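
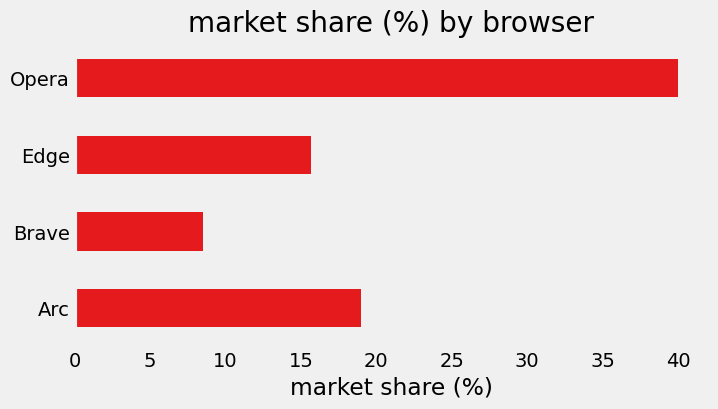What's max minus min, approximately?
Max Opera ≈ 40, min Brave ≈ 10; range ≈ 30.

≈ 30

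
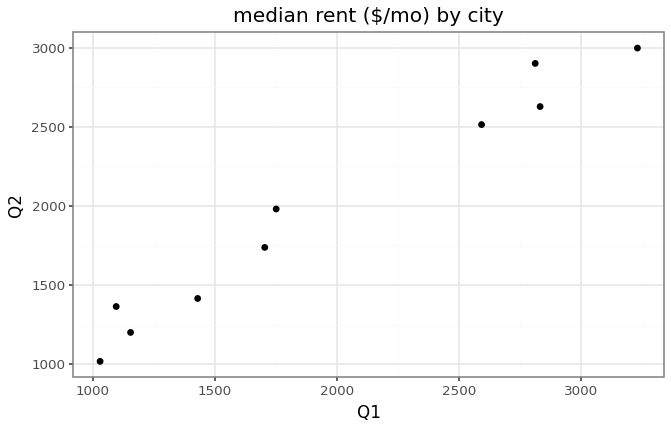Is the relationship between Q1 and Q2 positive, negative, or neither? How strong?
positive, strong

Points are positively correlated; strong (|r| ≈ 1.0).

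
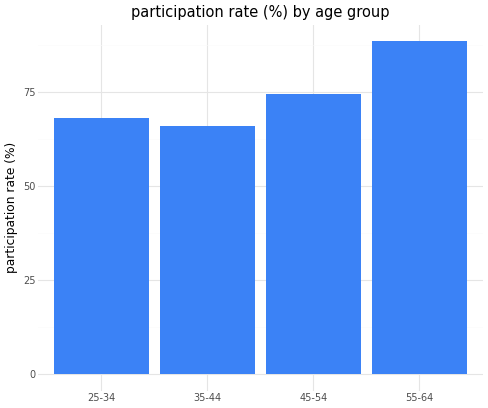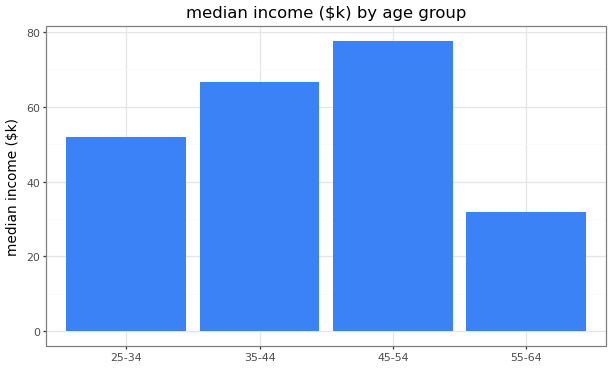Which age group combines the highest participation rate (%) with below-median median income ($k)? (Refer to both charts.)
55-64

Chart 2 median median income ($k) ≈ 60; below-median age groups: 25-34, 55-64. Among those, 55-64 has the highest participation rate (%) (≈ 90).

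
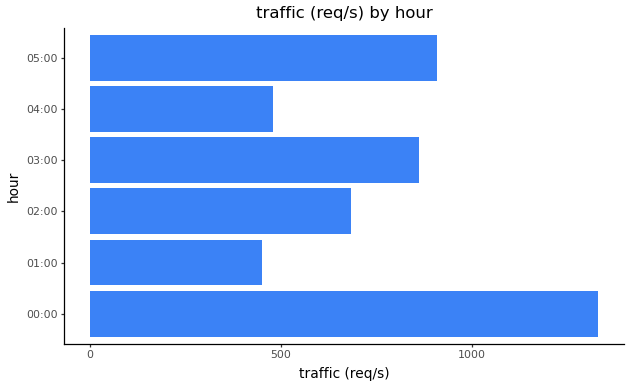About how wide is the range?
Max 00:00 ≈ 1400, min 01:00 ≈ 400; range ≈ 1000.

≈ 1000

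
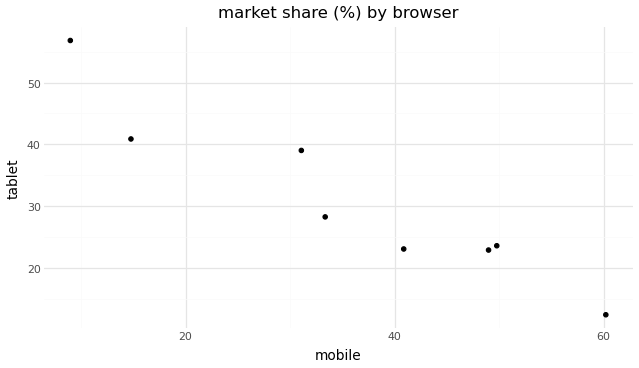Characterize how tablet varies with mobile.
negative, strong

Points are negatively correlated; strong (|r| ≈ 0.9).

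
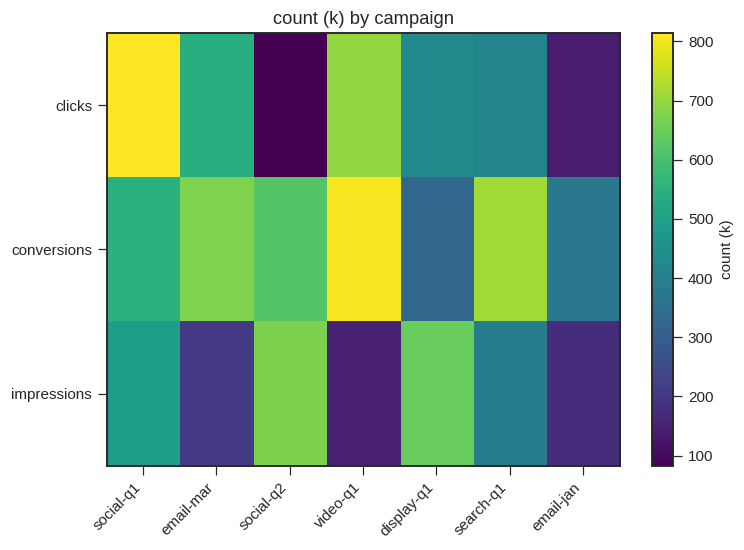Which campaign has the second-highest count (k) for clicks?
Top 3 for clicks: social-q1 ≈ 800, video-q1 ≈ 700, email-mar ≈ 500.

video-q1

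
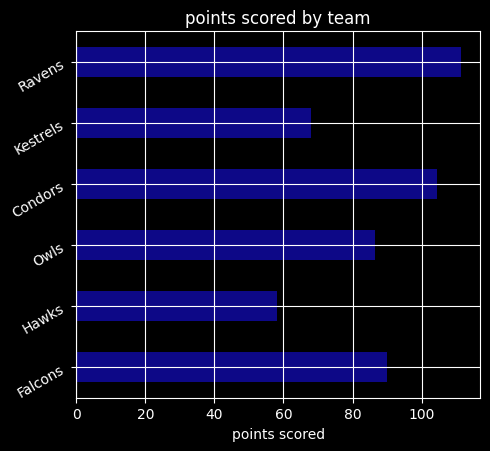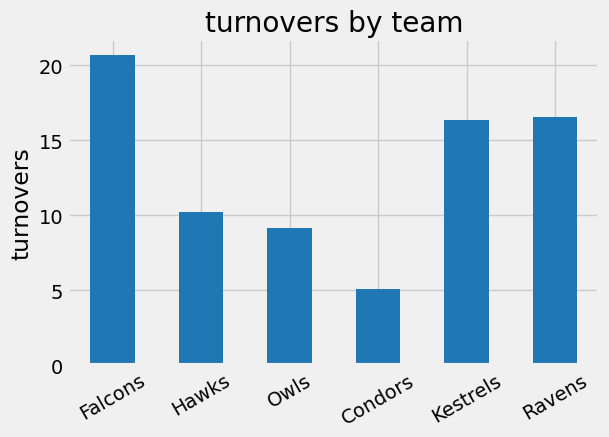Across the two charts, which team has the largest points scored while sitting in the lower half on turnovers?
Condors

Chart 2 median turnovers ≈ 14; below-median teams: Hawks, Owls, Condors. Among those, Condors has the highest points scored (≈ 100).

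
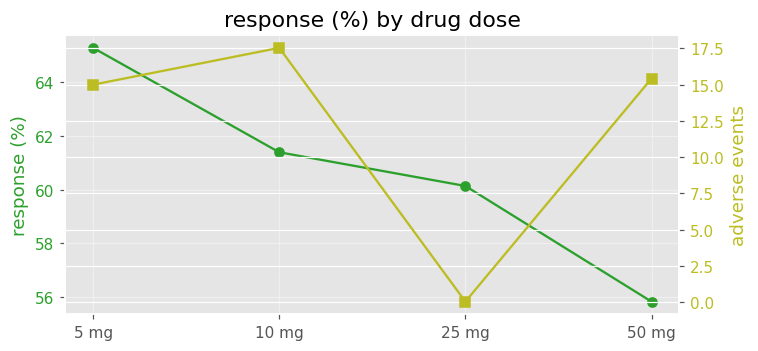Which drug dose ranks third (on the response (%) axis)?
Top 4 (on the response (%) axis): 5 mg ≈ 65, 10 mg ≈ 61, 25 mg ≈ 60, 50 mg ≈ 56.

25 mg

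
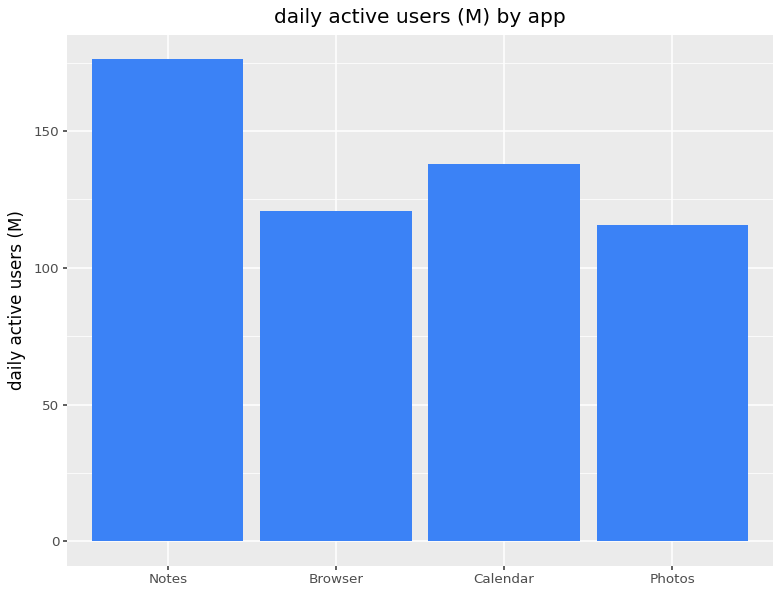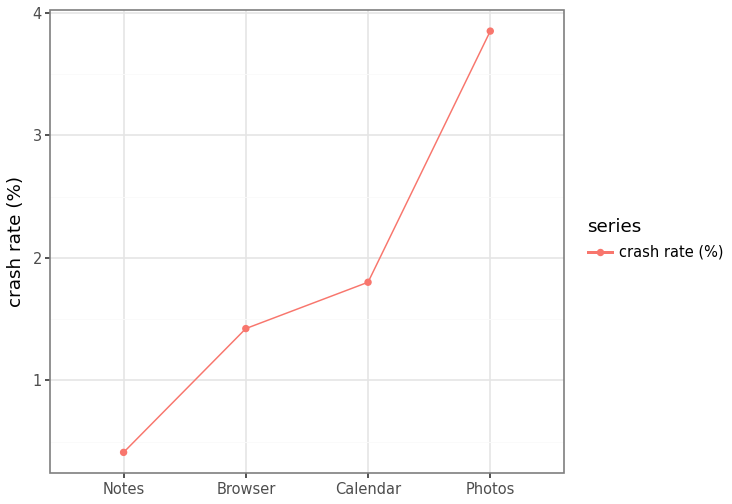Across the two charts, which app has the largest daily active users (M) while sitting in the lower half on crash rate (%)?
Chart 2 median crash rate (%) ≈ 1.5; below-median apps: Notes, Browser. Among those, Notes has the highest daily active users (M) (≈ 180).

Notes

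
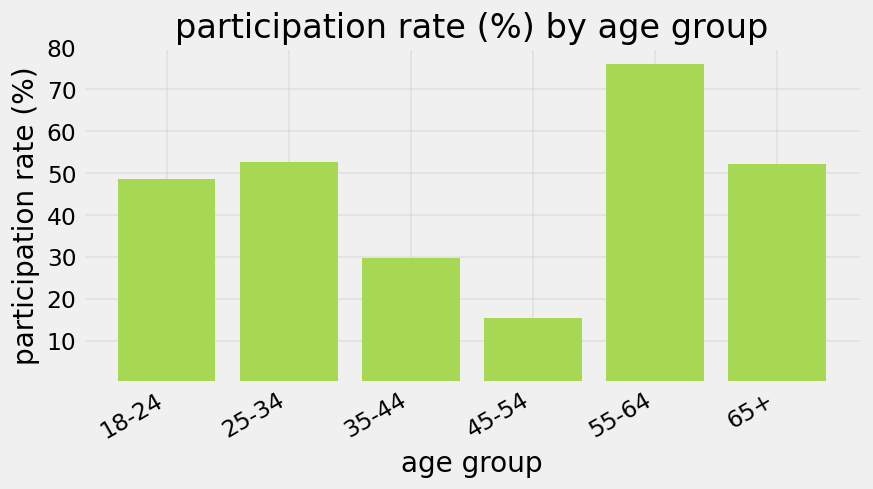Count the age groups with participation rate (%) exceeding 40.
4

Above 40: 18-24, 25-34, 55-64, 65+.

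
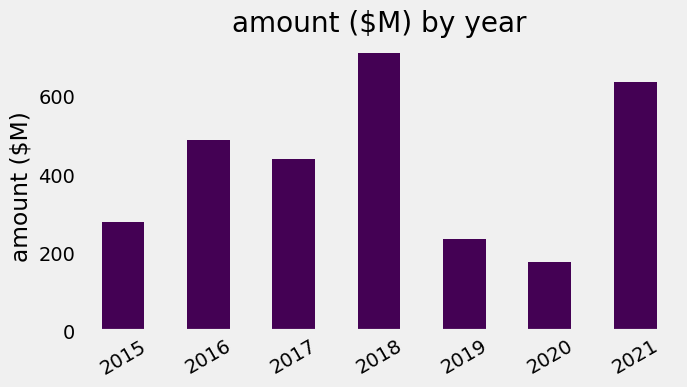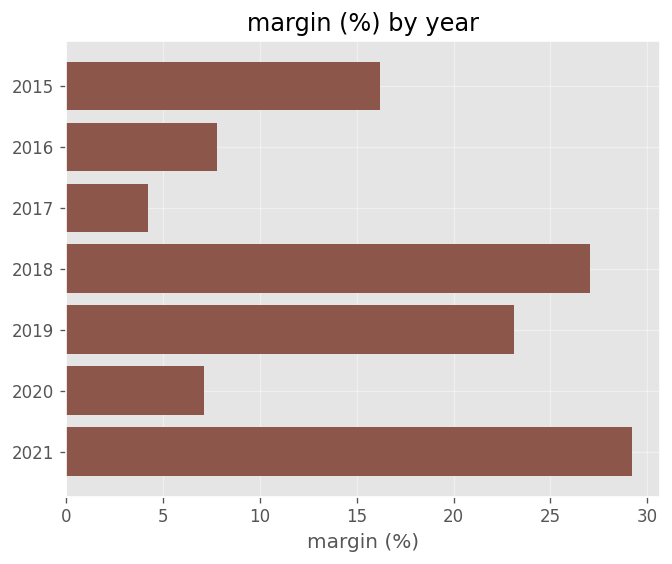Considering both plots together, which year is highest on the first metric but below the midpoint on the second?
2016

Chart 2 median margin (%) ≈ 15; below-median years: 2016, 2017, 2020. Among those, 2016 has the highest amount ($M) (≈ 500).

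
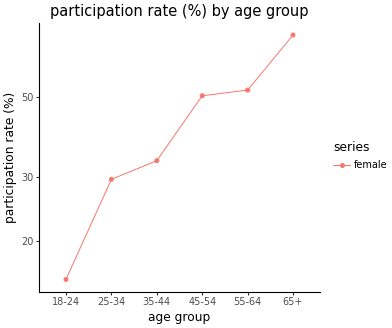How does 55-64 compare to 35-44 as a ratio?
≈ 1.43×

55-64 ≈ 50, 35-44 ≈ 35; 50/35 ≈ 1.43.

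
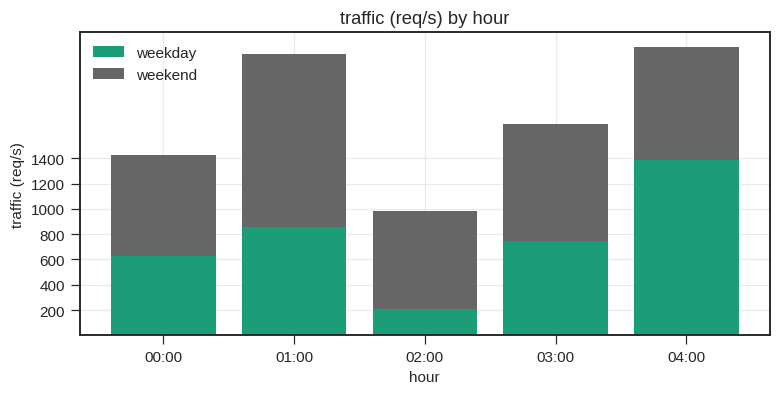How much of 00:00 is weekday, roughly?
≈ 600

weekday top ≈ 600, bottom ≈ 0; segment ≈ 600.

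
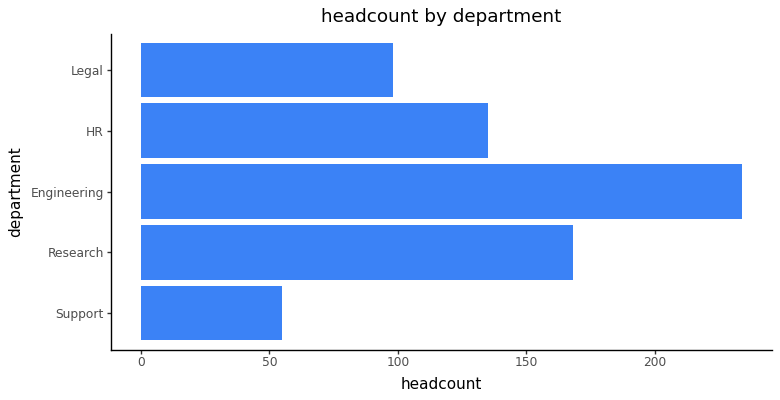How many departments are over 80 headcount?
4

Above 80: Research, Engineering, HR, Legal.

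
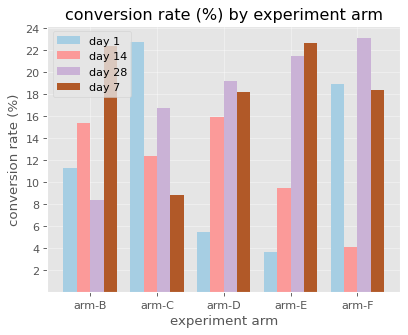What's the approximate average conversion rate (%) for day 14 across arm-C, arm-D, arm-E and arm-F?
(12 + 16 + 10 + 4) / 4 ≈ 10.

≈ 10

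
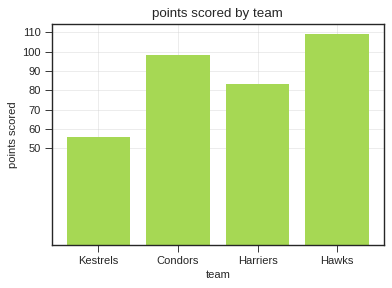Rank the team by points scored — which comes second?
Top 3: Hawks ≈ 110, Condors ≈ 100, Harriers ≈ 80.

Condors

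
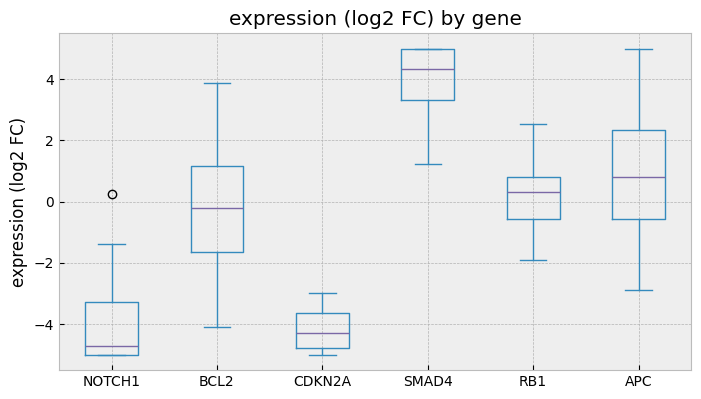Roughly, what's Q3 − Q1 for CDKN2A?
Q3 ≈ -4, Q1 ≈ -5; IQR ≈ 1.

≈ 1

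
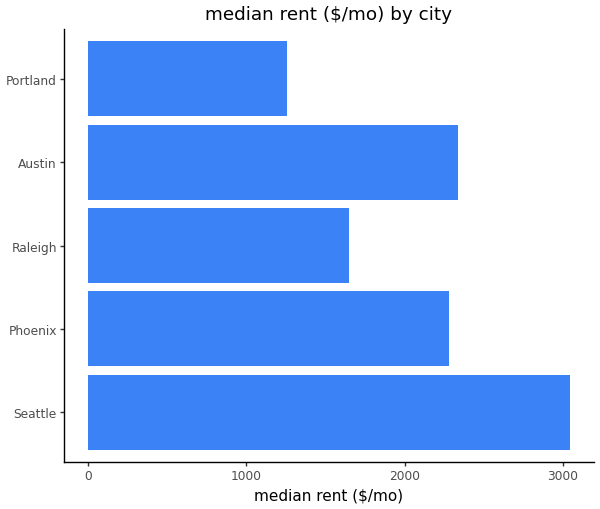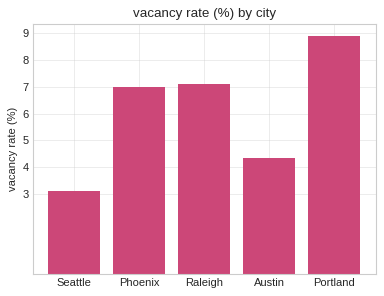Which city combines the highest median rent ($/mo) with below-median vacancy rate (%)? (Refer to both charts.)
Seattle

Chart 2 median vacancy rate (%) ≈ 7; below-median cities: Seattle, Austin. Among those, Seattle has the highest median rent ($/mo) (≈ 3000).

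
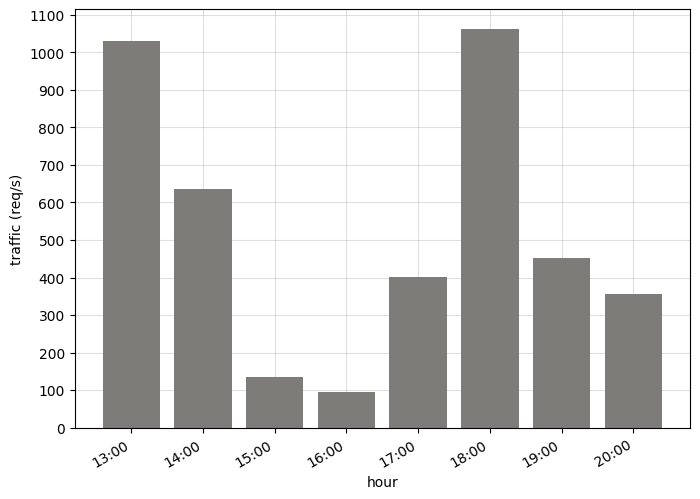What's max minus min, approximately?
Max 18:00 ≈ 1100, min 16:00 ≈ 100; range ≈ 1000.

≈ 1000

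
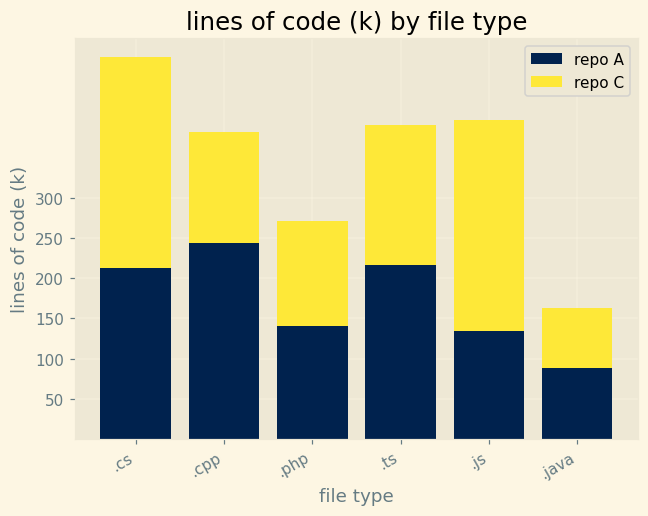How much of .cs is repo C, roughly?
≈ 300

repo C top ≈ 500, bottom ≈ 200; segment ≈ 300.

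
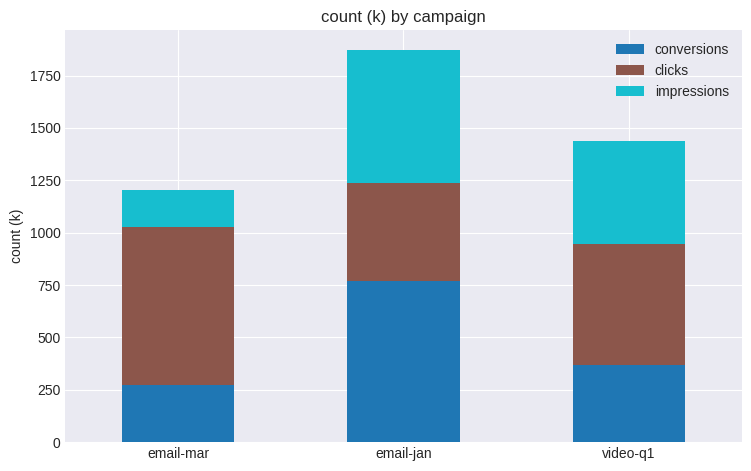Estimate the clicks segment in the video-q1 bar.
≈ 600

clicks top ≈ 1000, bottom ≈ 400; segment ≈ 600.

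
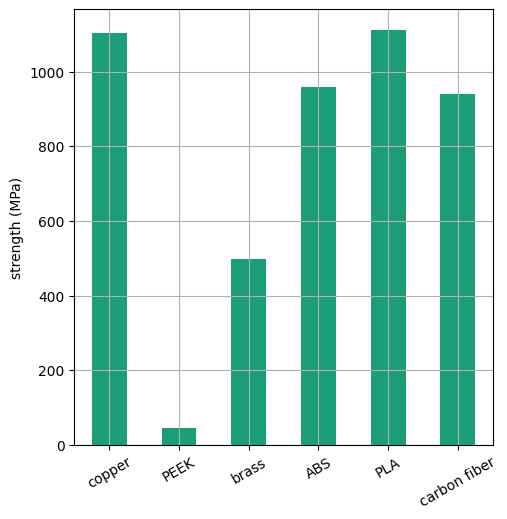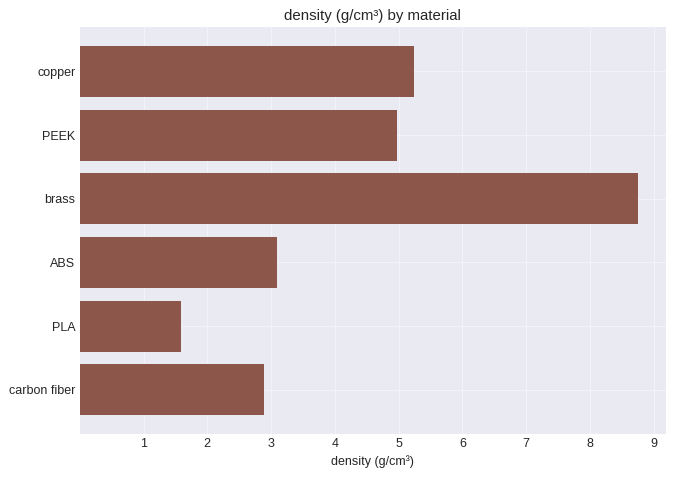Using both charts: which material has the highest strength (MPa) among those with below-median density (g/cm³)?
PLA

Chart 2 median density (g/cm³) ≈ 4; below-median materials: ABS, PLA, carbon fiber. Among those, PLA has the highest strength (MPa) (≈ 1200).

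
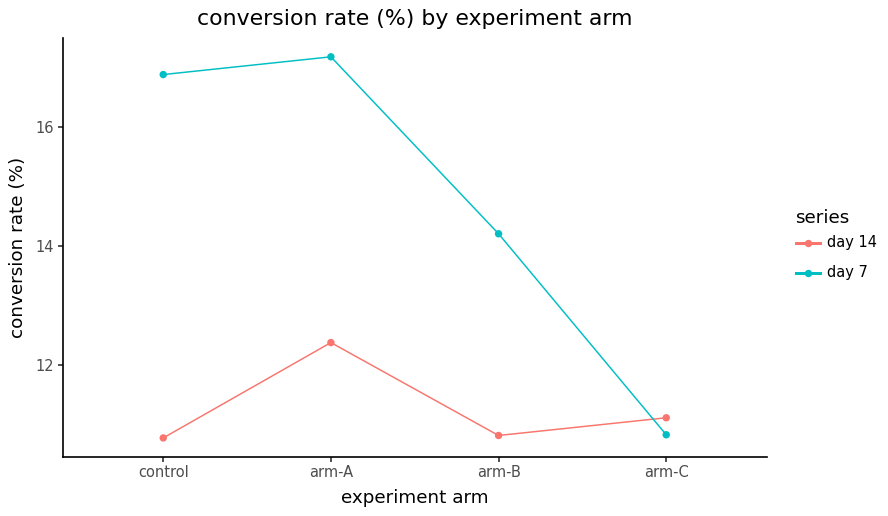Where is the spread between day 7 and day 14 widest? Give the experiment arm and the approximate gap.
control: day 7 ≈ 17, day 14 ≈ 11 → gap ≈ 6. Next-largest (arm-A) is only ≈ 5.

control, ≈ 6 %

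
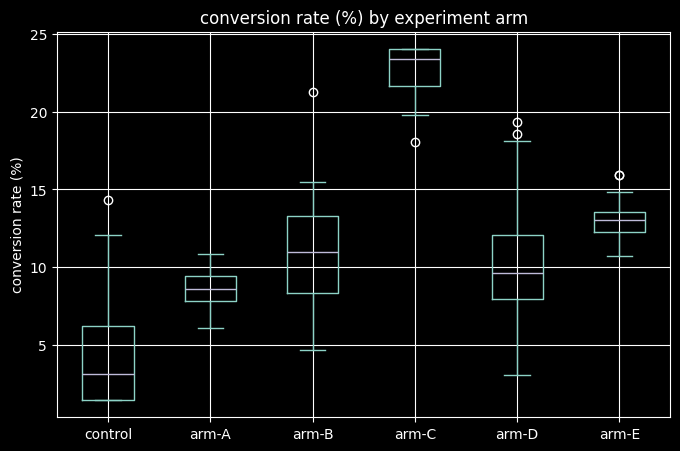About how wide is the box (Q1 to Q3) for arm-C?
Q3 ≈ 24, Q1 ≈ 22; IQR ≈ 2.

≈ 2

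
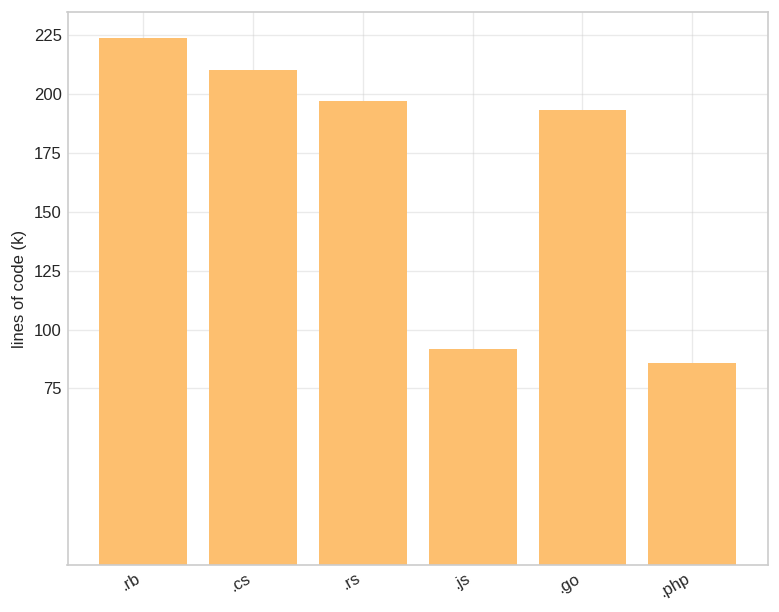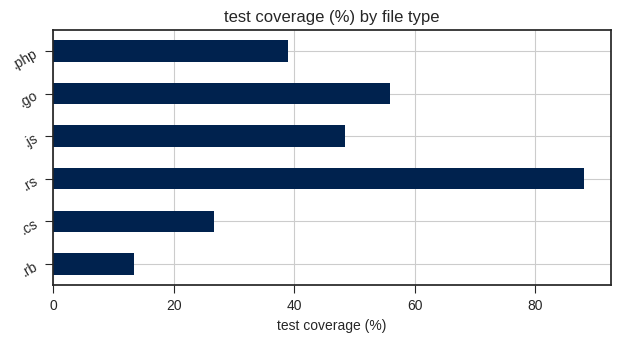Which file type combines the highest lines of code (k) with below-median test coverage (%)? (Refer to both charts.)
Chart 2 median test coverage (%) ≈ 40; below-median file types: .rb, .cs, .php. Among those, .rb has the highest lines of code (k) (≈ 225).

.rb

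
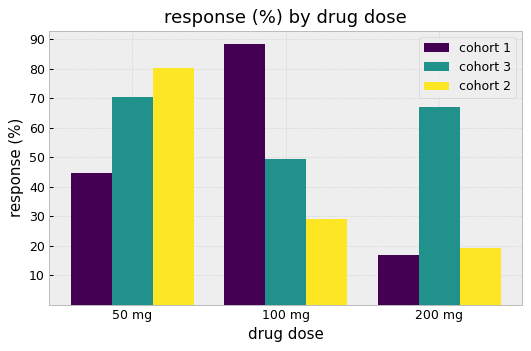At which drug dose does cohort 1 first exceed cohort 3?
100 mg

50 mg: cohort 1 ≈ 40 vs cohort 3 ≈ 70 (not yet); 100 mg: cohort 1 ≈ 90 vs cohort 3 ≈ 50 (first crossover).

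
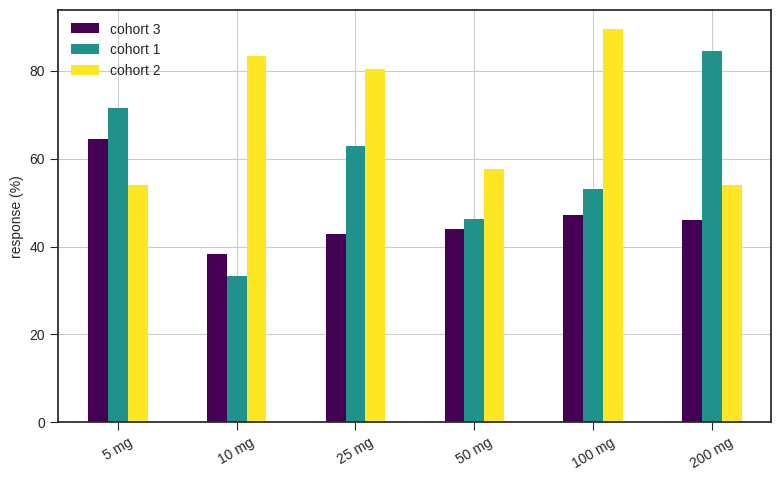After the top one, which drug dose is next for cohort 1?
5 mg

Top 3 for cohort 1: 200 mg ≈ 80, 5 mg ≈ 70, 25 mg ≈ 60.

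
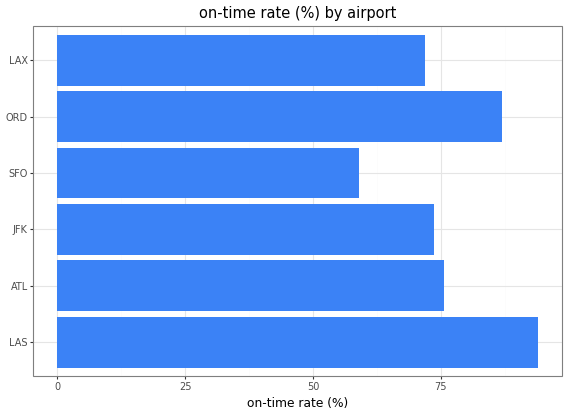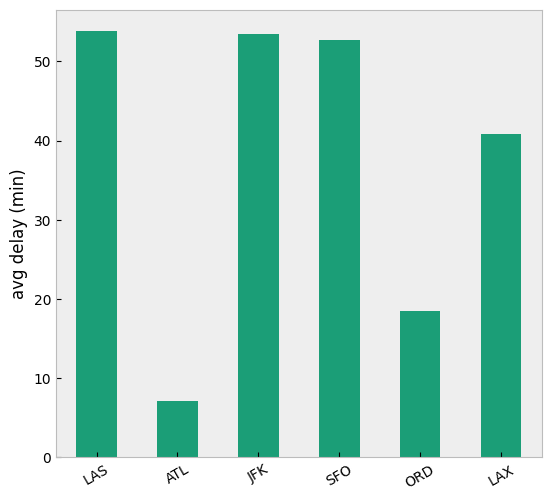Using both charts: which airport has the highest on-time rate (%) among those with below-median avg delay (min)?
ORD

Chart 2 median avg delay (min) ≈ 45; below-median airports: ATL, ORD, LAX. Among those, ORD has the highest on-time rate (%) (≈ 90).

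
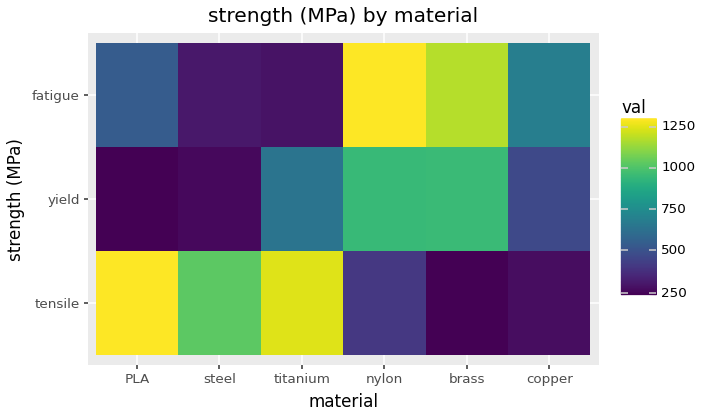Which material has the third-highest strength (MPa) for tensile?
Top 4 for tensile: PLA ≈ 1300, titanium ≈ 1200, steel ≈ 1000, nylon ≈ 400.

steel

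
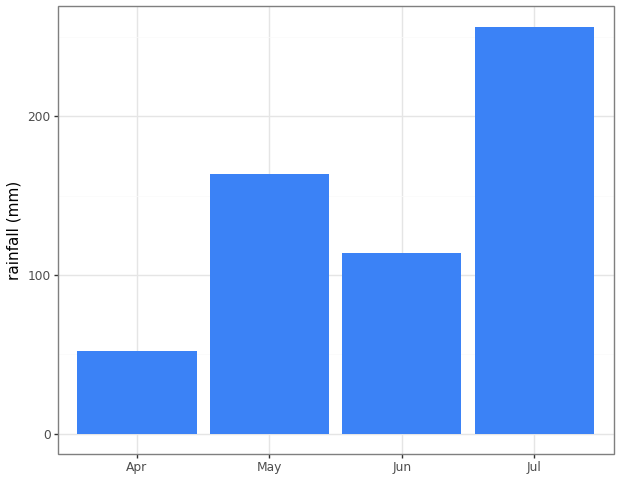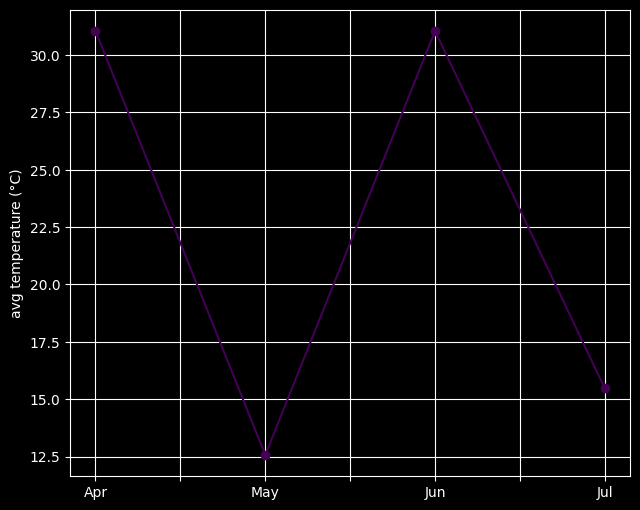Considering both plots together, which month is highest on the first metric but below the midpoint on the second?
Jul

Chart 2 median avg temperature (°C) ≈ 25; below-median months: May, Jul. Among those, Jul has the highest rainfall (mm) (≈ 250).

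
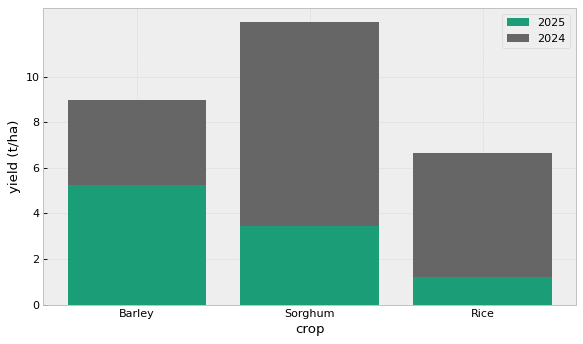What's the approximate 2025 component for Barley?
≈ 6

2025 top ≈ 6, bottom ≈ 0; segment ≈ 6.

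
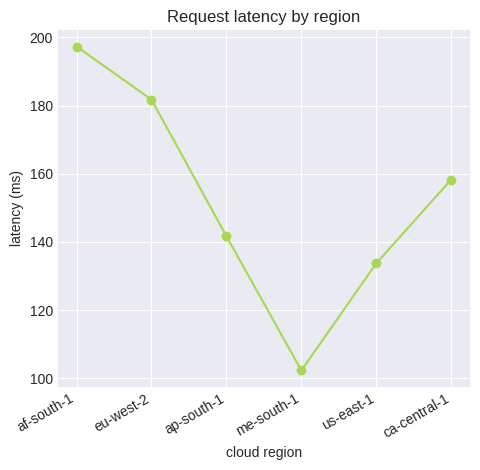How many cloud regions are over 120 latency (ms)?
Above 120: af-south-1, eu-west-2, ap-south-1, us-east-1, ca-central-1.

5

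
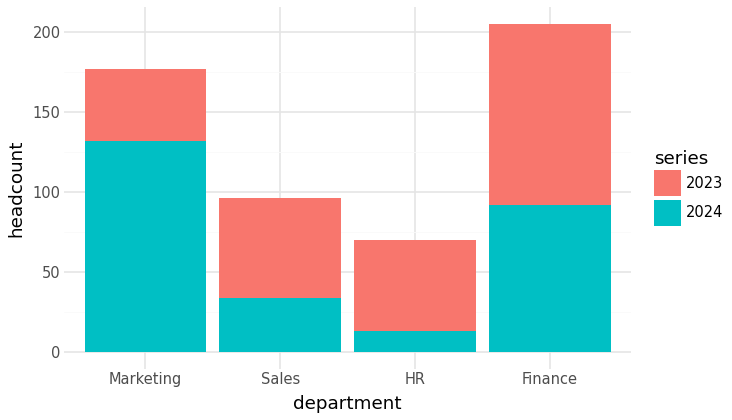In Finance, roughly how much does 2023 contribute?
≈ 100

2023 top ≈ 200, bottom ≈ 100; segment ≈ 100.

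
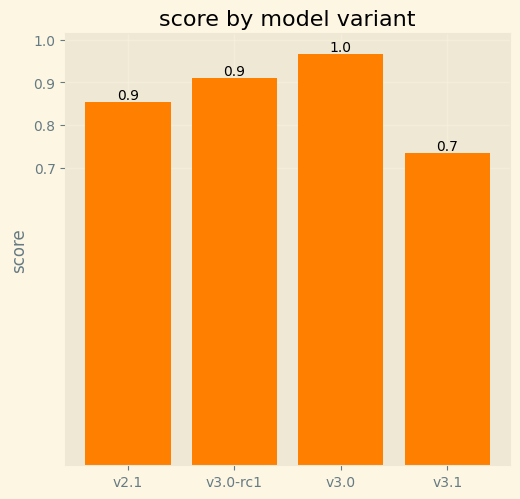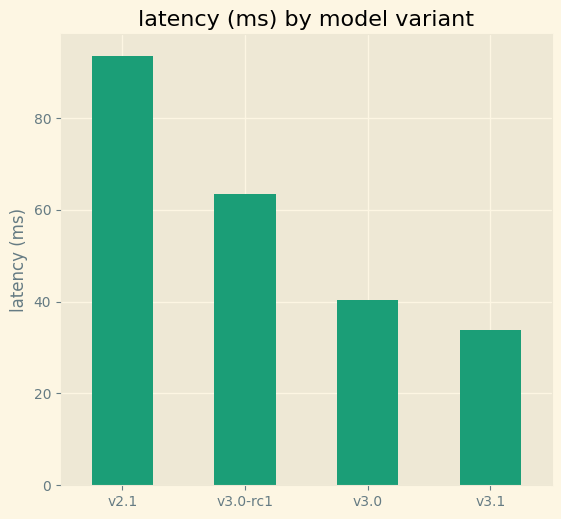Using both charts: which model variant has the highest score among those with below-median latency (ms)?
v3.0

Chart 2 median latency (ms) ≈ 50; below-median model variants: v3.0, v3.1. Among those, v3.0 has the highest score (≈ 1).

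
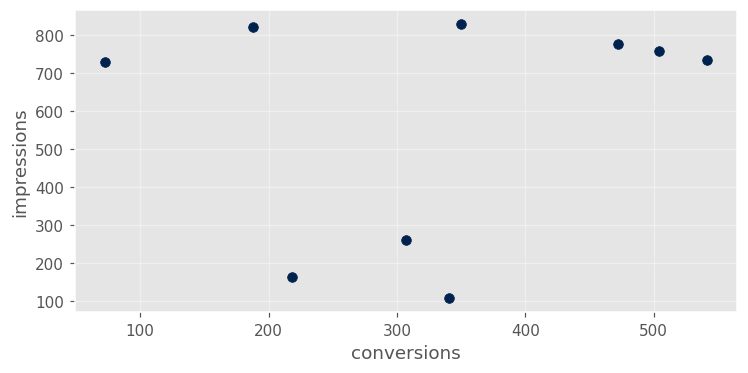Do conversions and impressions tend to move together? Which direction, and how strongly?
no clear correlation

Points are roughly uncorrelated; weak (|r| ≈ 0.2).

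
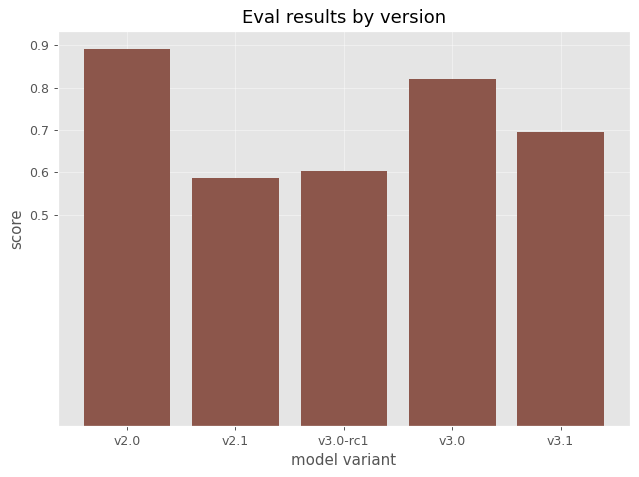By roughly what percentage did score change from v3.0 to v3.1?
≈ -12.5%

v3.0 ≈ 0.8, v3.1 ≈ 0.7; (0.7 − 0.8) / 0.8 ≈ -12.5%.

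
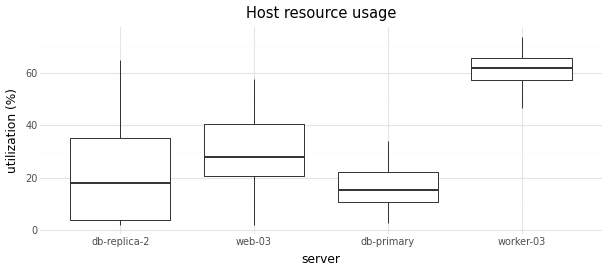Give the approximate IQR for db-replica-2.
≈ 30

Q3 ≈ 35, Q1 ≈ 5; IQR ≈ 30.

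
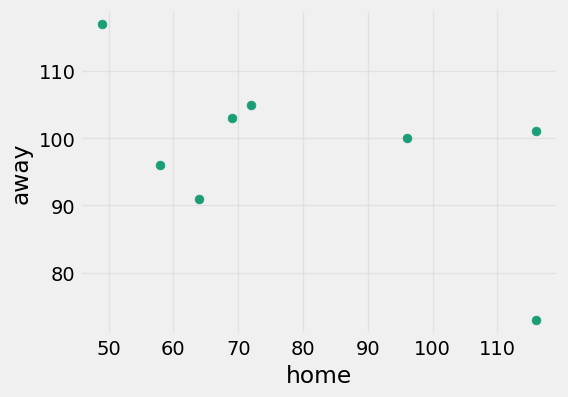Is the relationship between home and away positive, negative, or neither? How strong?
Points are negatively correlated; moderate (|r| ≈ 0.6).

negative, moderate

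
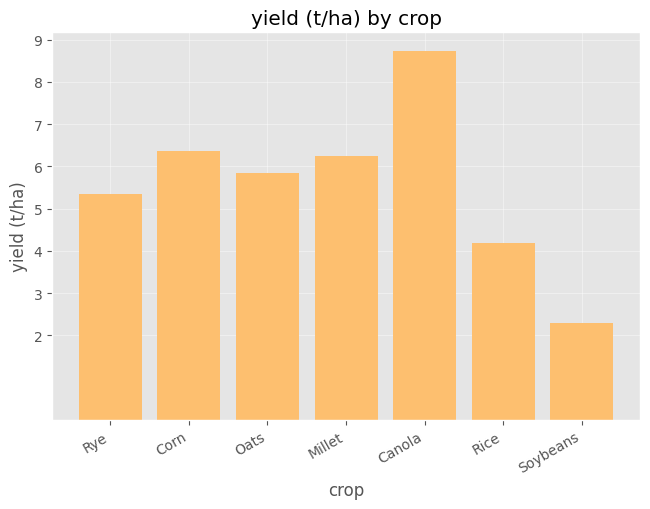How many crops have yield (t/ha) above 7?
Above 7: Canola.

1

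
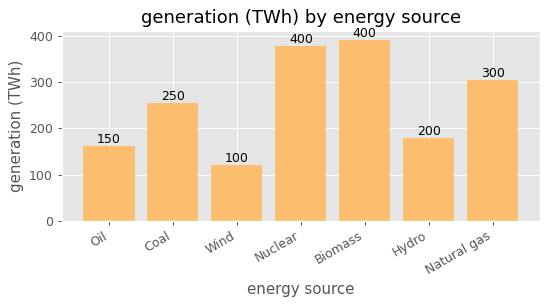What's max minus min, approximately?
Max Biomass ≈ 400, min Wind ≈ 100; range ≈ 300.

≈ 300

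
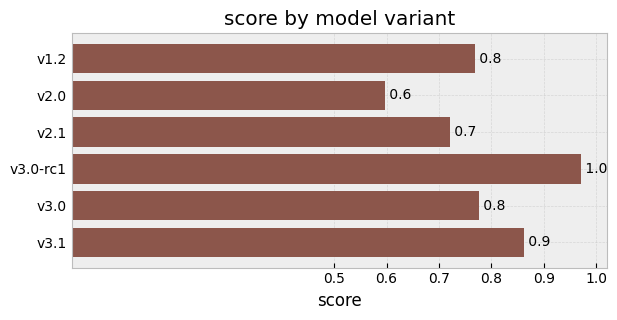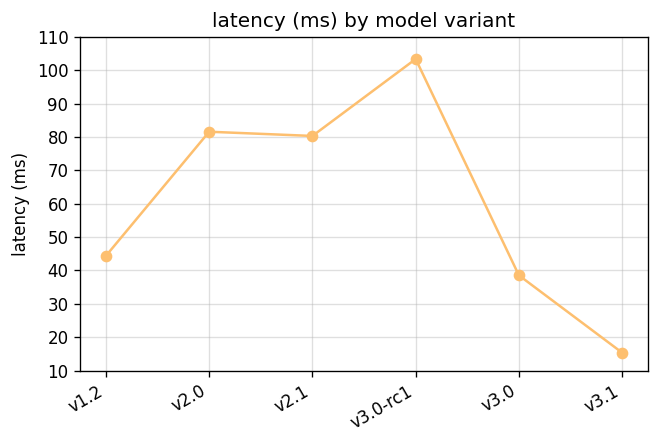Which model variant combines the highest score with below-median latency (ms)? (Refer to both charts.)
v3.1

Chart 2 median latency (ms) ≈ 60; below-median model variants: v1.2, v3.0, v3.1. Among those, v3.1 has the highest score (≈ 0.9).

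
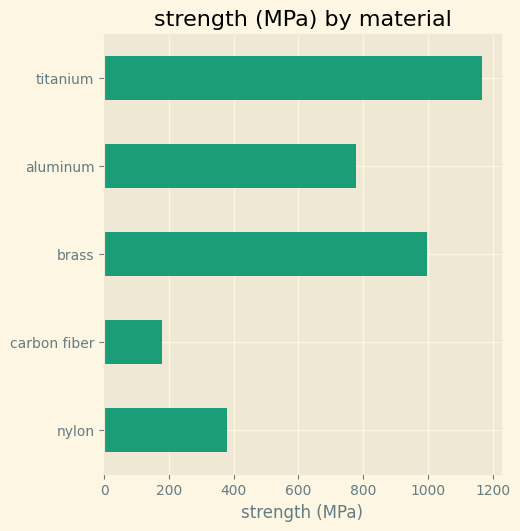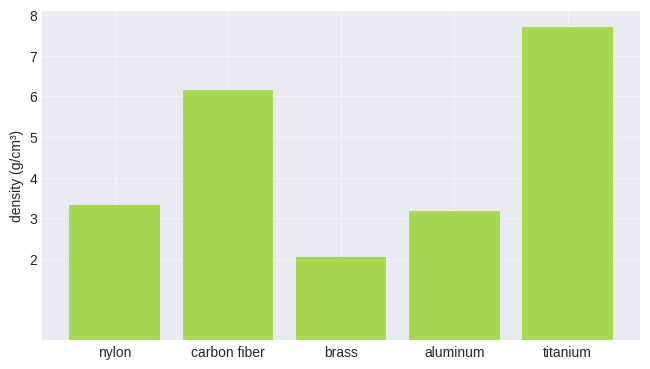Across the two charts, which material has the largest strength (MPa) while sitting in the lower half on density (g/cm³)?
Chart 2 median density (g/cm³) ≈ 3; below-median materials: brass, aluminum. Among those, brass has the highest strength (MPa) (≈ 1000).

brass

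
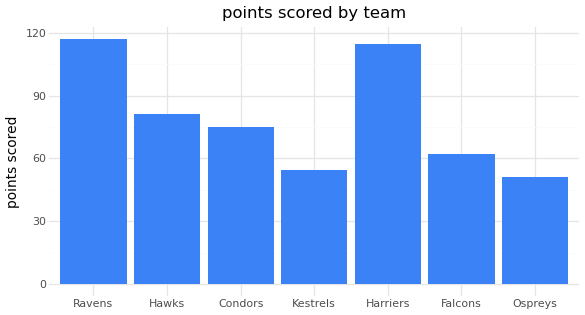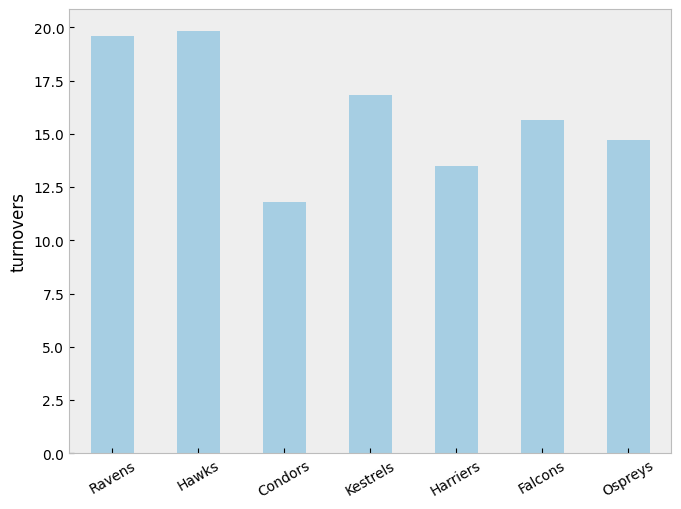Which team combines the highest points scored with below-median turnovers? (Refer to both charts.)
Harriers

Chart 2 median turnovers ≈ 16; below-median teams: Condors, Harriers, Ospreys. Among those, Harriers has the highest points scored (≈ 120).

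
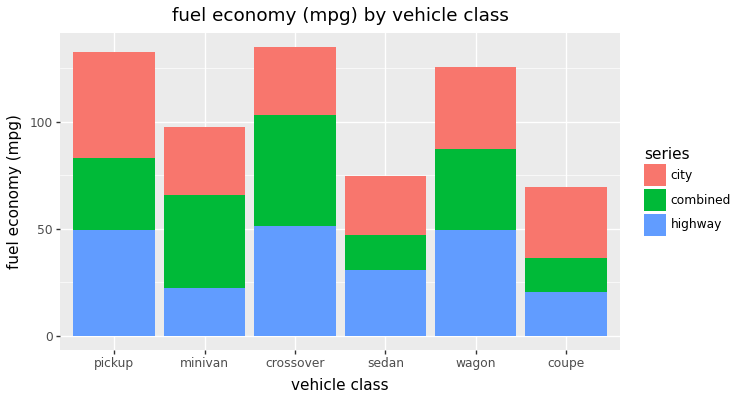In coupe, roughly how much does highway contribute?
highway top ≈ 20, bottom ≈ 0; segment ≈ 20.

≈ 20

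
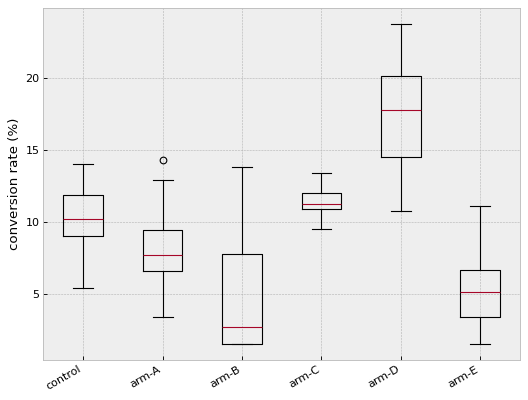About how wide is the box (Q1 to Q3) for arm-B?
Q3 ≈ 8, Q1 ≈ 2; IQR ≈ 6.

≈ 6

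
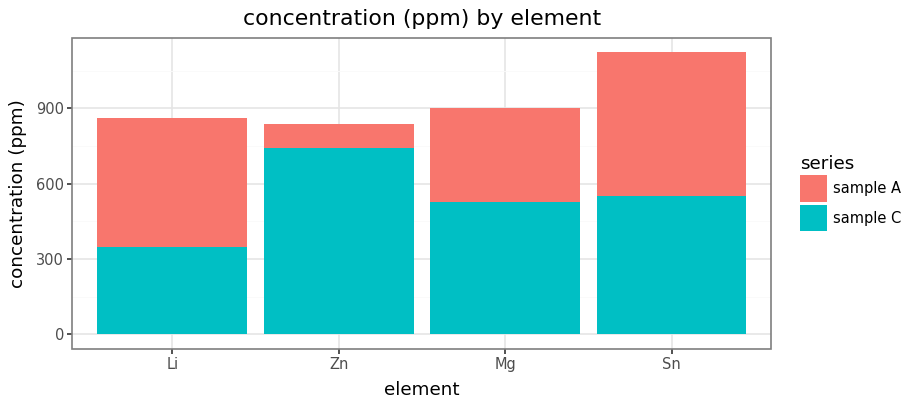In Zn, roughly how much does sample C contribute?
≈ 700

sample C top ≈ 700, bottom ≈ 0; segment ≈ 700.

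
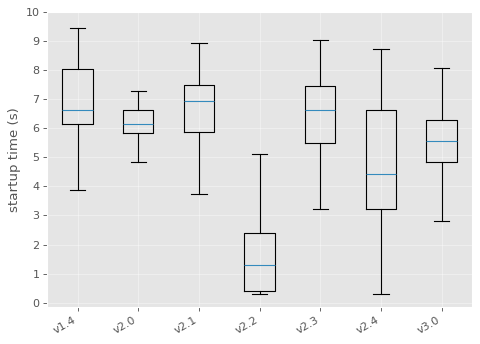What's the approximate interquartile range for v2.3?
Q3 ≈ 7, Q1 ≈ 5; IQR ≈ 2.

≈ 2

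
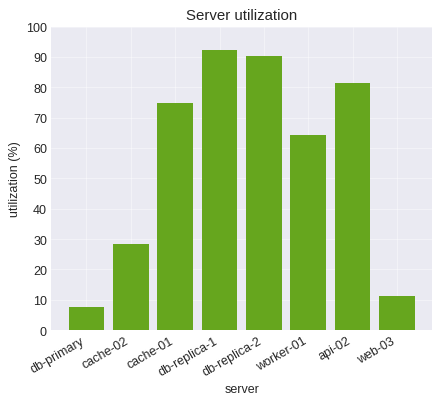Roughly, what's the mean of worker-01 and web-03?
≈ 35

(60 + 10) / 2 ≈ 35.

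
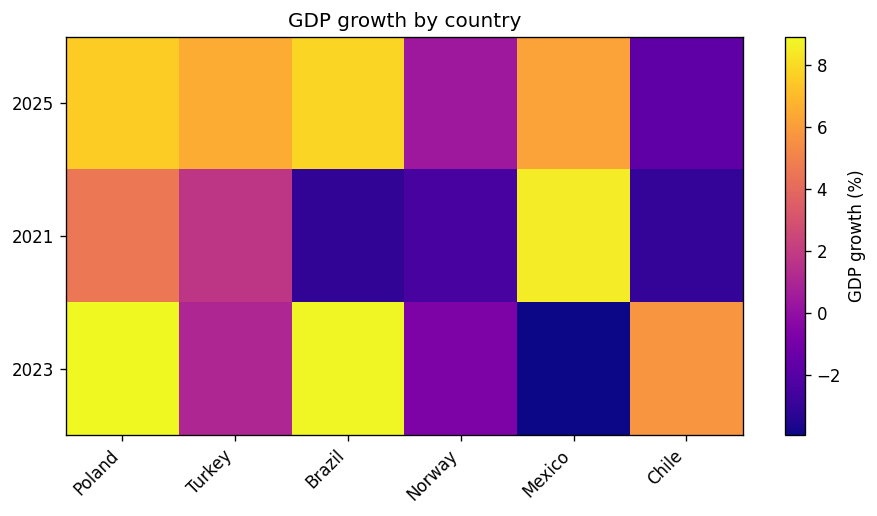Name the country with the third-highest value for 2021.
Top 4 for 2021: Mexico ≈ 8, Poland ≈ 4, Turkey ≈ 2, Norway ≈ -2.

Turkey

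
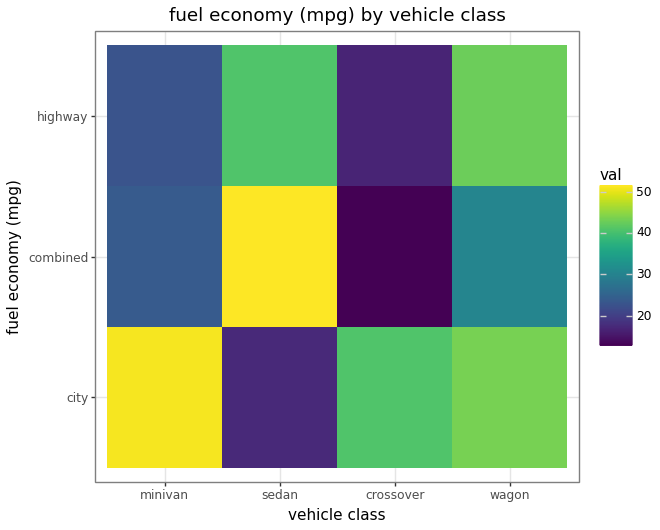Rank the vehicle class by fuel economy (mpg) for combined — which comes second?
Top 3 for combined: sedan ≈ 50, wagon ≈ 30, minivan ≈ 25.

wagon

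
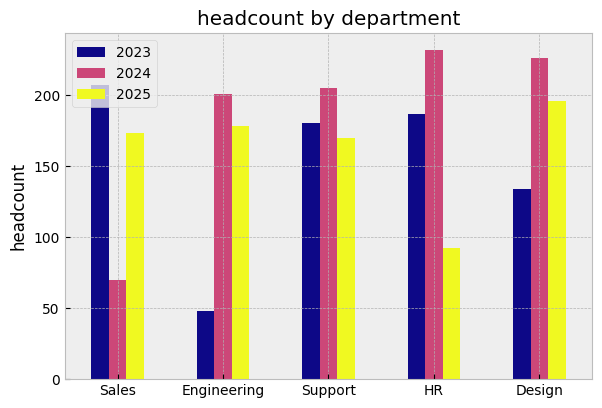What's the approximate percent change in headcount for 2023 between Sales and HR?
≈ -10%

Sales ≈ 200, HR ≈ 180; (180 − 200) / 200 ≈ -10%.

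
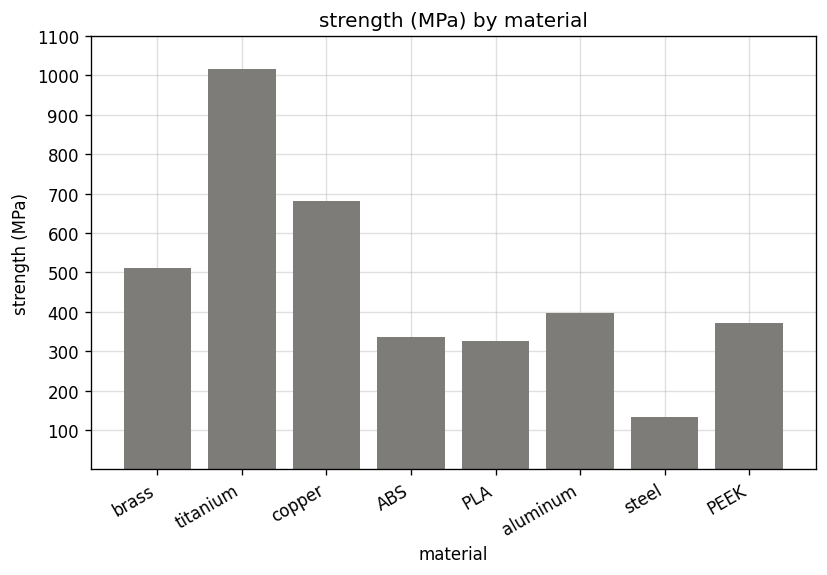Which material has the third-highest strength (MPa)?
brass

Top 4: titanium ≈ 1000, copper ≈ 700, brass ≈ 500, aluminum ≈ 400.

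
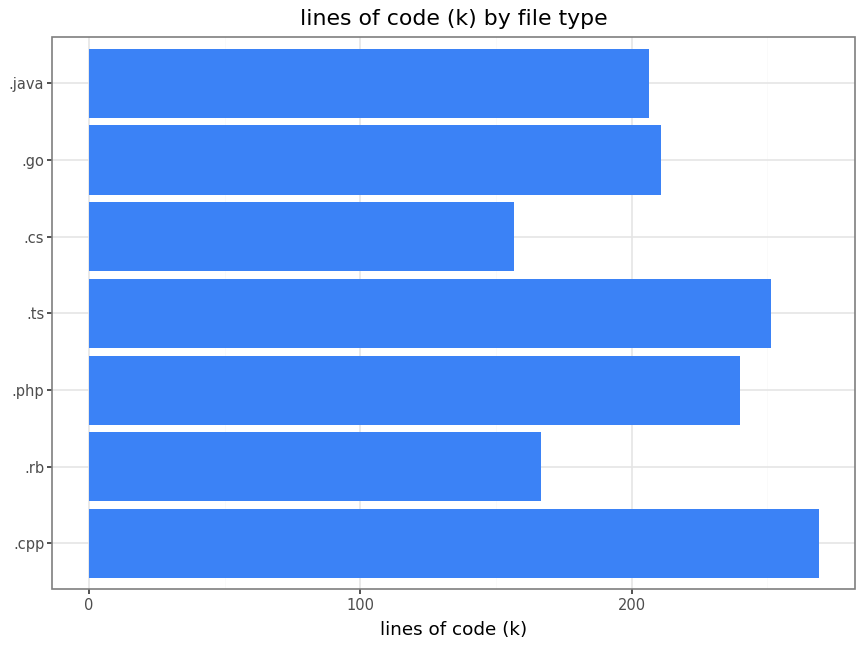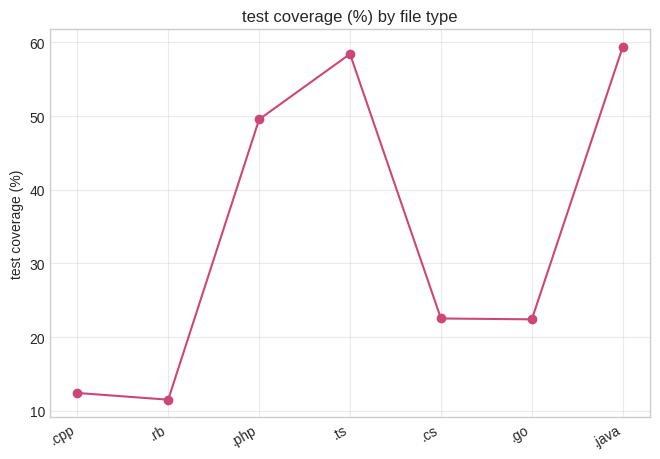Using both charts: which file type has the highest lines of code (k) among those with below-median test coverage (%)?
.cpp

Chart 2 median test coverage (%) ≈ 20; below-median file types: .cpp, .rb, .go. Among those, .cpp has the highest lines of code (k) (≈ 275).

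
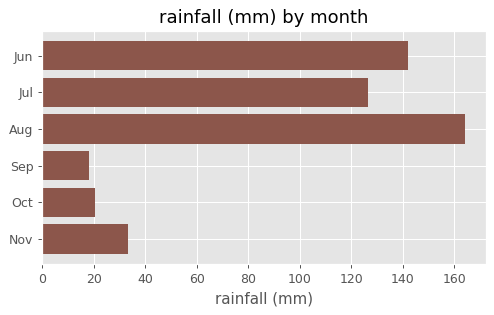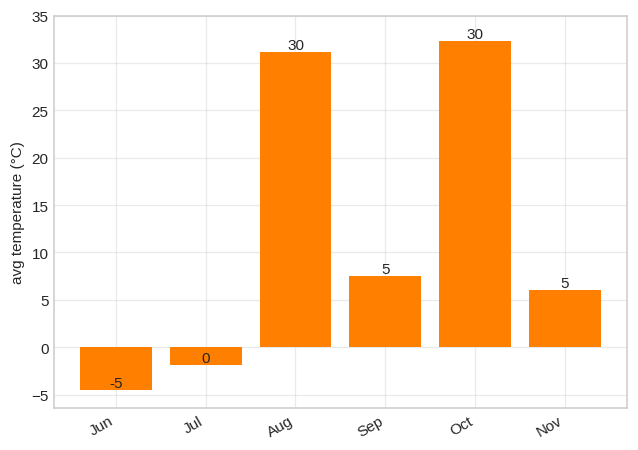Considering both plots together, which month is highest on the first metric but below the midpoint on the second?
Jun

Chart 2 median avg temperature (°C) ≈ 5; below-median months: Jun, Jul, Nov. Among those, Jun has the highest rainfall (mm) (≈ 140).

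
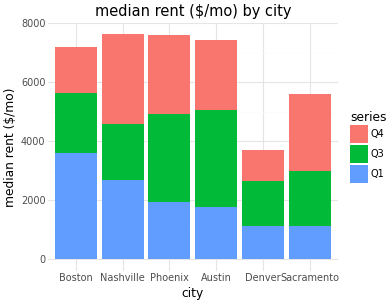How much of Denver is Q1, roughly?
Q1 top ≈ 1000, bottom ≈ 0; segment ≈ 1000.

≈ 1000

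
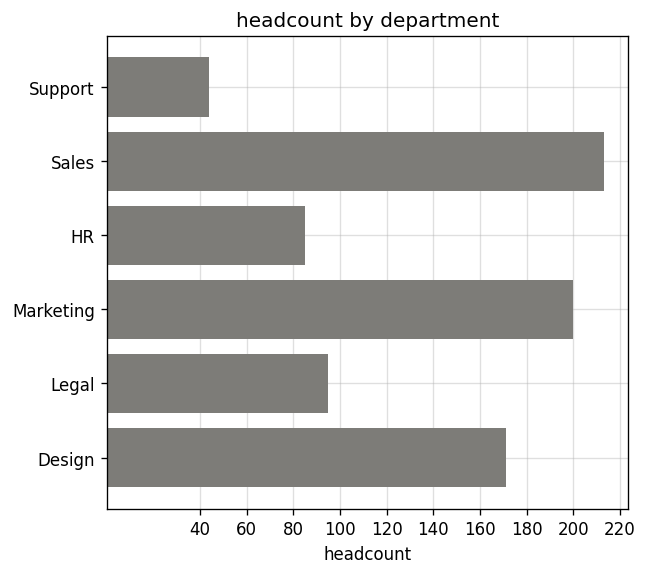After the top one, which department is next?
Marketing

Top 3: Sales ≈ 220, Marketing ≈ 200, Design ≈ 180.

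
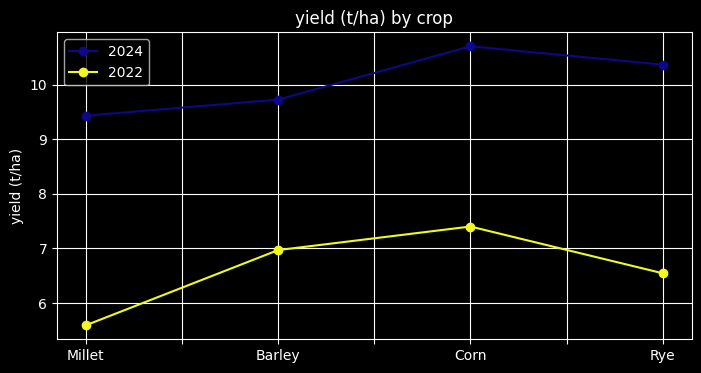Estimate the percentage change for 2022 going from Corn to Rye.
≈ -13.3%

Corn ≈ 7.5, Rye ≈ 6.5; (6.5 − 7.5) / 7.5 ≈ -13.3%.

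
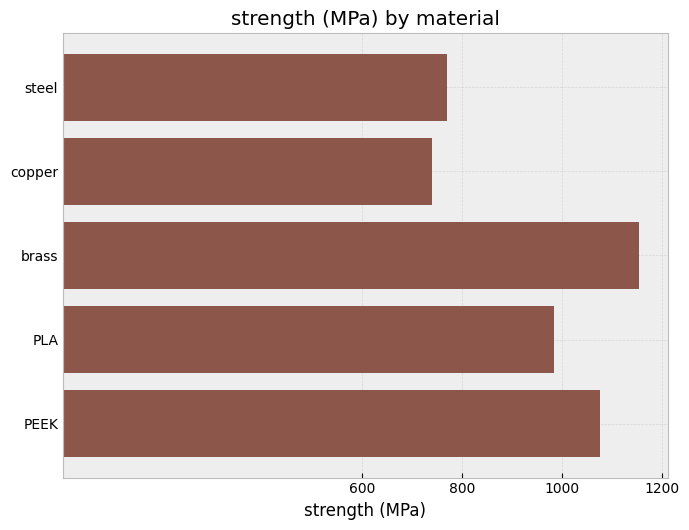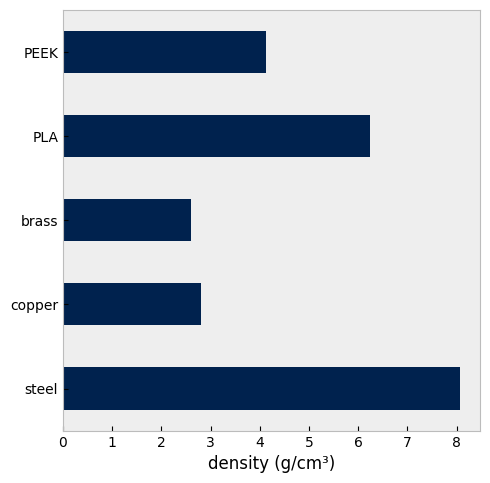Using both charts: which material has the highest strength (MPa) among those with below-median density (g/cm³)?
Chart 2 median density (g/cm³) ≈ 4; below-median materials: copper, brass. Among those, brass has the highest strength (MPa) (≈ 1200).

brass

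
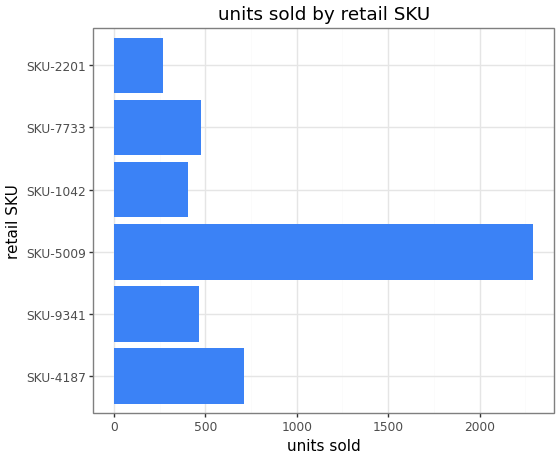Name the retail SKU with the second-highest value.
SKU-4187

Top 3: SKU-5009 ≈ 2200, SKU-4187 ≈ 800, SKU-7733 ≈ 400.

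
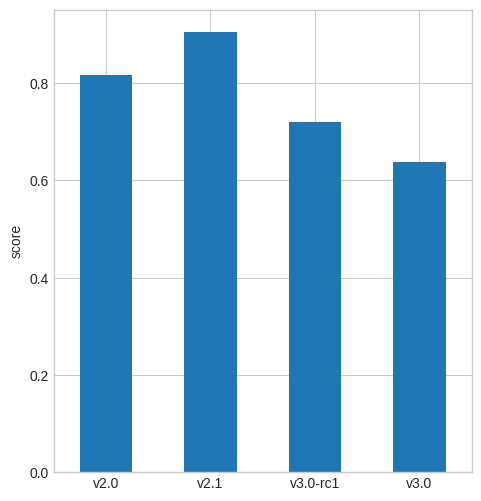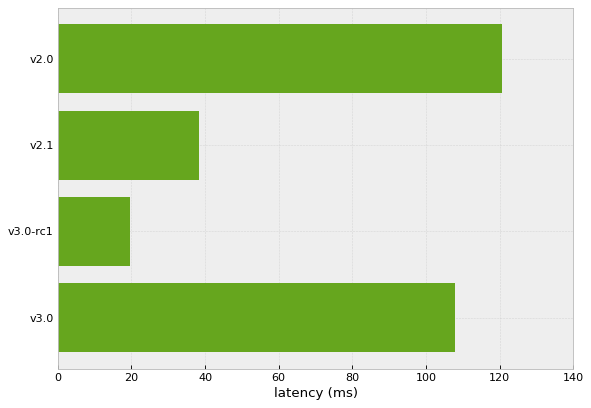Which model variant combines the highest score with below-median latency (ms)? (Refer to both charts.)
Chart 2 median latency (ms) ≈ 80; below-median model variants: v2.1, v3.0-rc1. Among those, v2.1 has the highest score (≈ 0.9).

v2.1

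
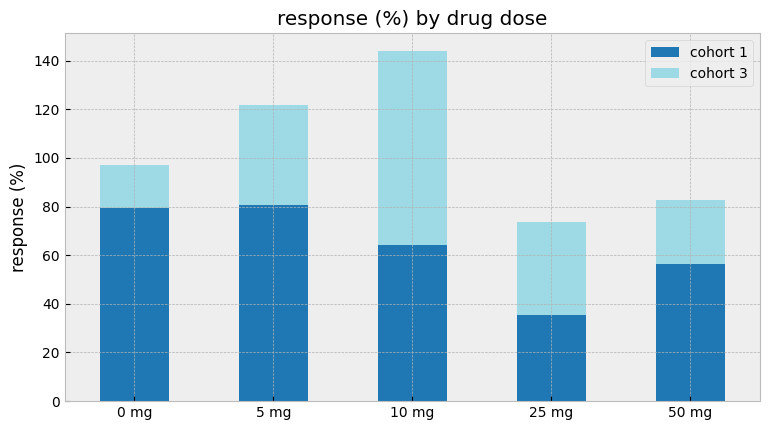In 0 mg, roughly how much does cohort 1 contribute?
≈ 80

cohort 1 top ≈ 80, bottom ≈ 0; segment ≈ 80.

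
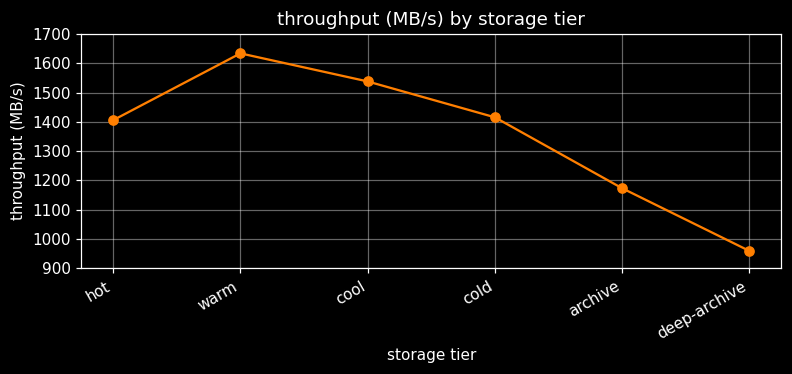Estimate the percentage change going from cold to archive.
cold ≈ 1400, archive ≈ 1200; (1200 − 1400) / 1400 ≈ -14.3%.

≈ -14.3%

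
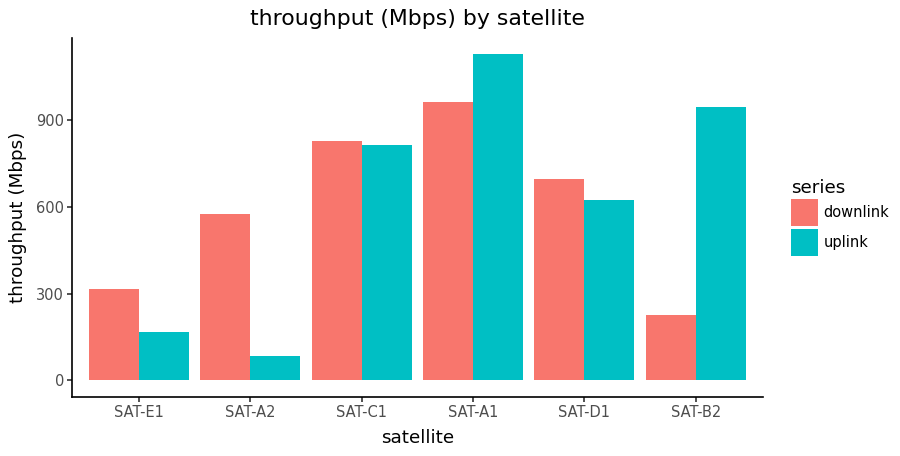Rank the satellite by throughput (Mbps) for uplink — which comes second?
SAT-B2

Top 3 for uplink: SAT-A1 ≈ 1100, SAT-B2 ≈ 900, SAT-C1 ≈ 800.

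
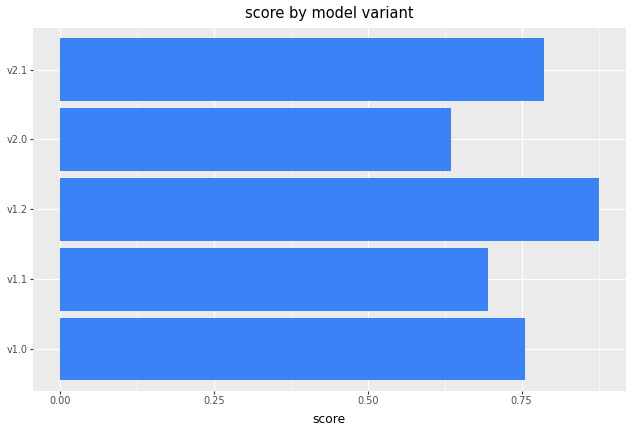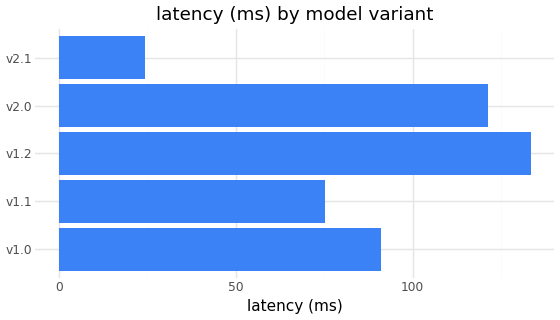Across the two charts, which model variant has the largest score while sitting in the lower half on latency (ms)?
Chart 2 median latency (ms) ≈ 100; below-median model variants: v1.1, v2.1. Among those, v2.1 has the highest score (≈ 0.8).

v2.1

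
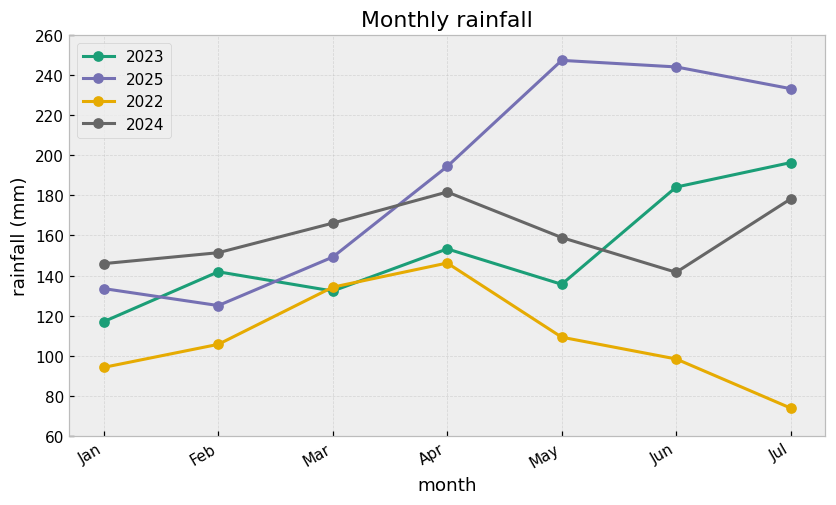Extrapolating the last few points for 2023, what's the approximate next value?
Last three: 140, 180, 200 → slope ≈ 30/step → next ≈ 230.

≈ 230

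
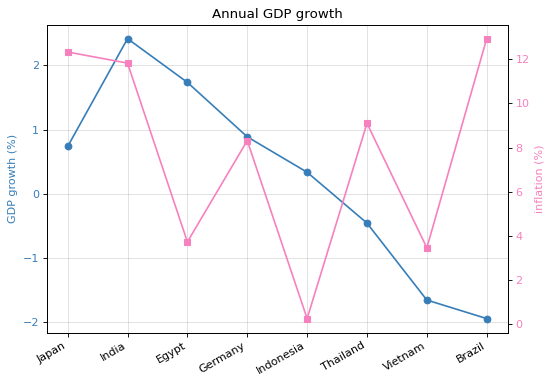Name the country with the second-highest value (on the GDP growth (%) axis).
Egypt

Top 3 (on the GDP growth (%) axis): India ≈ 2.5, Egypt ≈ 1.5, Germany ≈ 1.0.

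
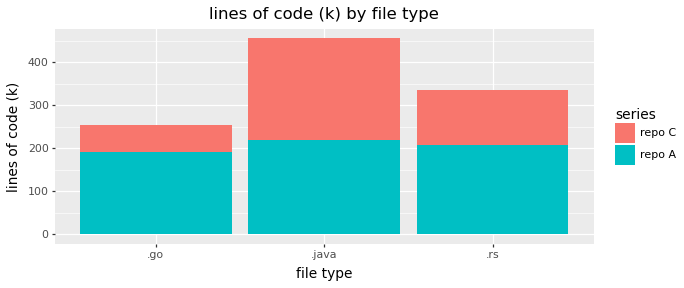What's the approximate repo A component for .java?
repo A top ≈ 200, bottom ≈ 0; segment ≈ 200.

≈ 200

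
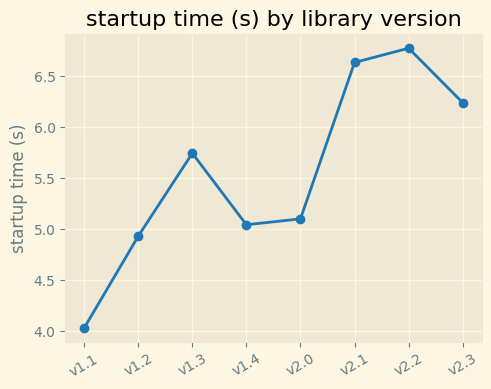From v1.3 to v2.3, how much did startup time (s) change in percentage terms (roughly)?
v1.3 ≈ 5.5, v2.3 ≈ 6.0; (6.0 − 5.5) / 5.5 ≈ +9.1%.

≈ +9.1%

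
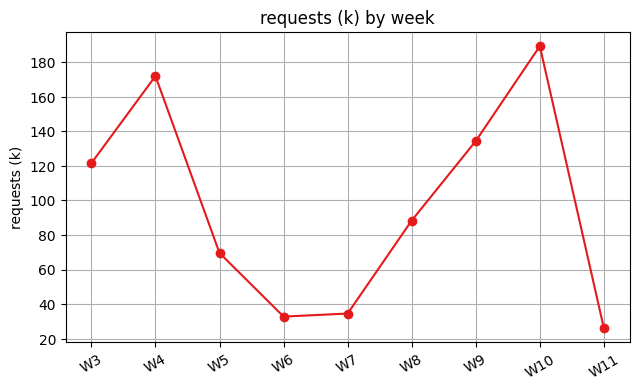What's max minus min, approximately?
≈ 160

Max W10 ≈ 180, min W11 ≈ 20; range ≈ 160.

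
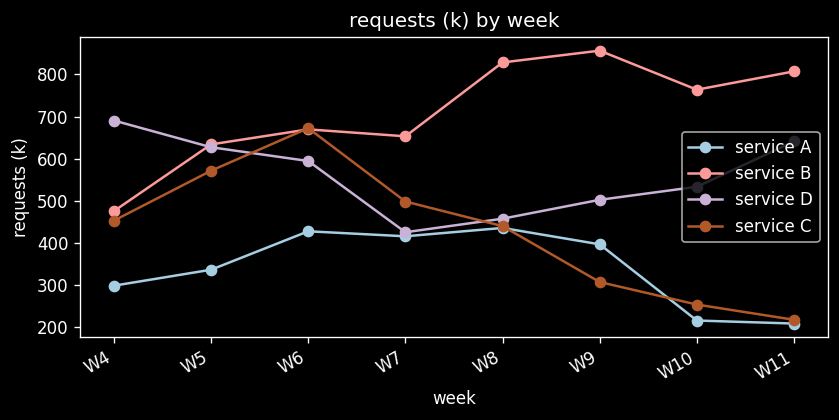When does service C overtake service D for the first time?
W6

W5: service C ≈ 600 vs service D ≈ 600 (not yet); W6: service C ≈ 700 vs service D ≈ 600 (first crossover).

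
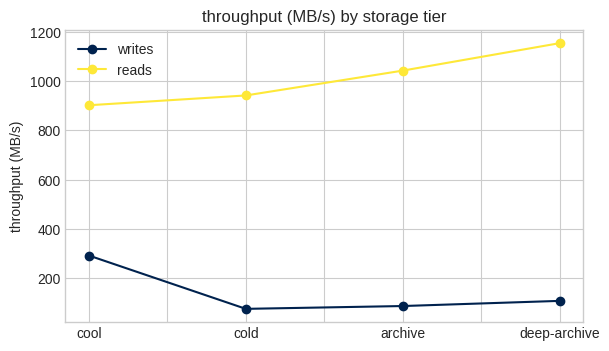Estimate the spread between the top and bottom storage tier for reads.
Max deep-archive ≈ 1200, min cool ≈ 900; range ≈ 300.

≈ 300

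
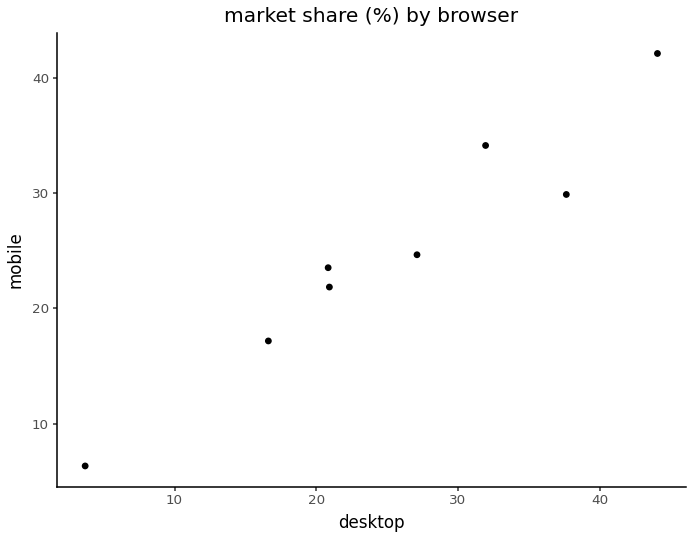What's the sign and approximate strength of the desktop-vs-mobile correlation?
Points are positively correlated; strong (|r| ≈ 1.0).

positive, strong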